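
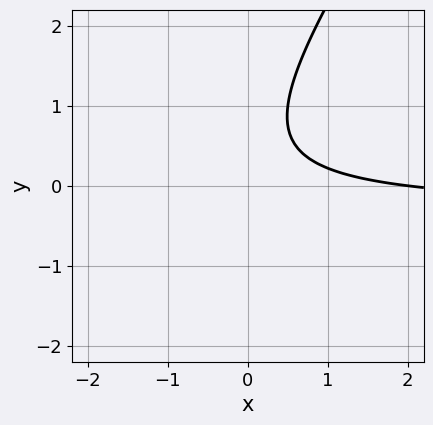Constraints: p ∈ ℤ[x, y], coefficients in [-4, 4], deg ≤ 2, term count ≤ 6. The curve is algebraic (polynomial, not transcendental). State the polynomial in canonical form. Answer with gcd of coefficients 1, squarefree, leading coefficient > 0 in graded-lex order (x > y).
3*x*y - 2*y^2 + x + 2*y - 2

(a) deg p = 2.
(b) Reading off the gridlines: it crosses the x-axis at the gridline x = 2; no y-intercept at any integer in the box.
(c) Fitting integer coefficients to these (and the overall shape) gives p.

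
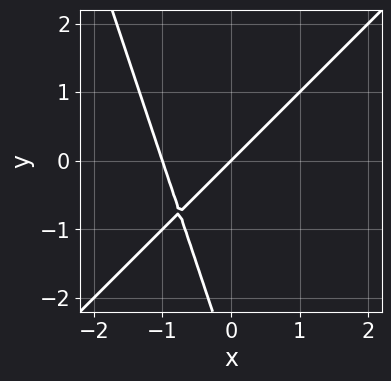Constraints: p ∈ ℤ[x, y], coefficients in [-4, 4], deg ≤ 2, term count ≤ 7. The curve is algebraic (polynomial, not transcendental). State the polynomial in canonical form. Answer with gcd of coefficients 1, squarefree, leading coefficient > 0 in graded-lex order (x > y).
Degree: a generic line meets the curve in up to 2 points, so deg p = 2.
Observable constraints: among the integer gridlines, it crosses the x-axis at x ∈ {-1, 0}; one y-axis crossing is at y = 0.
Putting this together gives p.

3*x^2 - 2*x*y - y^2 + 3*x - 3*y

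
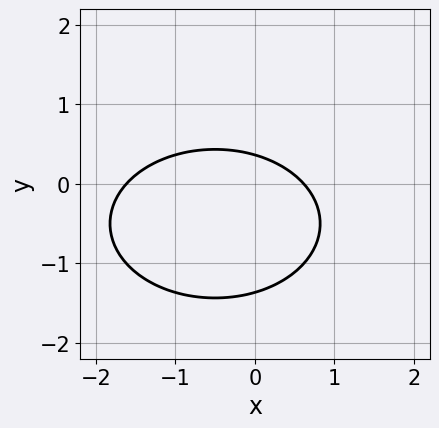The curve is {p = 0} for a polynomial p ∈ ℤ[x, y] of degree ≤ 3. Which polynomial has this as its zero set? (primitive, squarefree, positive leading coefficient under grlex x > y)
x^2 + 2*y^2 + x + 2*y - 1

(a) The degree is 2 — a generic line meets the curve in up to 2 points.
(b) Matching integer coefficients to the picture gives p.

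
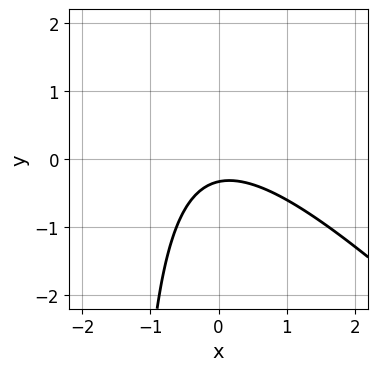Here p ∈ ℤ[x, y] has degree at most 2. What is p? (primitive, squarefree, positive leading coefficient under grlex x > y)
1. The degree is 2 — the shape is more complex than any degree-1 curve.
2. Observable constraints: it misses every integer gridline on the x-axis.
3. Together with the visible shape, these determine p as stated.

2*x^2 + 2*x*y + 3*y + 1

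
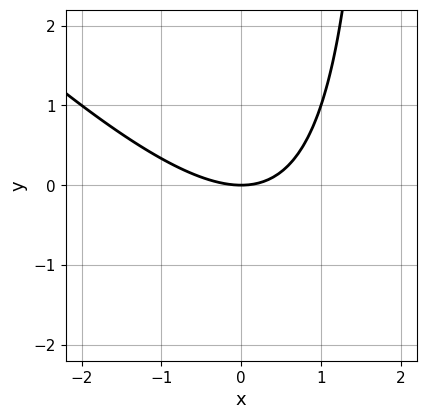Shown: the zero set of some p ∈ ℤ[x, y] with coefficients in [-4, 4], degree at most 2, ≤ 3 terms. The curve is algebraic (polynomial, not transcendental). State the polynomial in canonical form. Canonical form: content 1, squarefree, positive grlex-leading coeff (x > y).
x^2 + x*y - 2*y

(a) deg p = 2. No degree-1 curve has this shape.
(b) Against the integer gridlines: it meets the x-axis at x = 0 (among the integer gridlines); it crosses the y-axis at the gridline y = 0.
(c) Together with the visible shape, these determine p as stated.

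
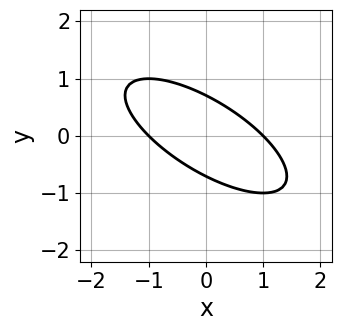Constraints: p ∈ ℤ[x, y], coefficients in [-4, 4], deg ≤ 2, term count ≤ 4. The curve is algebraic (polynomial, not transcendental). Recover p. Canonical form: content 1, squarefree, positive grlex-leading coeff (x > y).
x^2 + 2*x*y + 2*y^2 - 1

(a) The degree is 2 — no degree-1 curve has this shape.
(b) Checking where it meets the axes: the x-axis gridline crossings are at x ∈ {-1, 1}.
(c) Assembling these constraints gives the stated polynomial.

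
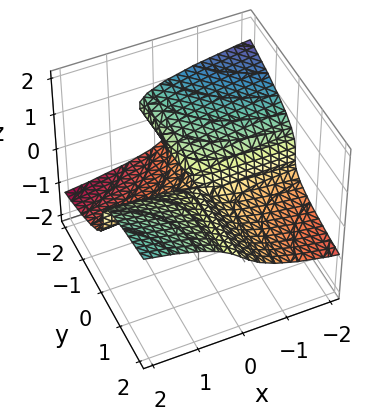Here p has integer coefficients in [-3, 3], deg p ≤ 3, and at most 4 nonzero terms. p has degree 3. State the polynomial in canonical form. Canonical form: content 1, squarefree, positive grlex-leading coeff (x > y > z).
3*z^3 - x*y + y*z

First, deg p = 3.
Next, checking where it meets the axes: every point of the x-axis in the box is on the surface; the visible y-axis segment lies entirely on the surface.
Finally, putting this together gives p.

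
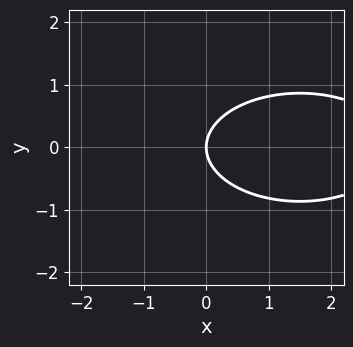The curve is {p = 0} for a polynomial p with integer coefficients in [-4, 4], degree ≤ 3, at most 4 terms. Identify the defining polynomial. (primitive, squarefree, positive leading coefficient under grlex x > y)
x^2 + 3*y^2 - 3*x

First, deg p = 2. No degree-1 curve has this shape.
Then, symmetries: it's symmetric under y → −y, forcing even powers of y.
Next, from the axis intercepts and sections: it crosses the y-axis at the gridline y = 0; it meets the x-axis at x = 0 (among the integer gridlines).
Finally, fitting integer coefficients to these (and the overall shape) gives p.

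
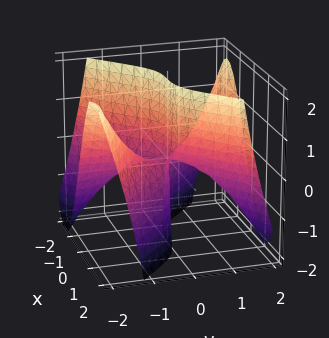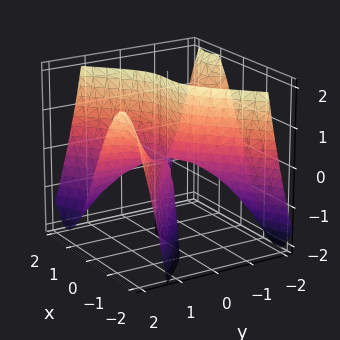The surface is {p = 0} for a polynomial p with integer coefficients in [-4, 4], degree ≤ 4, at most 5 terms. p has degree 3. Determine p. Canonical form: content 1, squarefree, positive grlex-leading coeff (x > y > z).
2*x^3 - 3*x*y^2 - 3*y*z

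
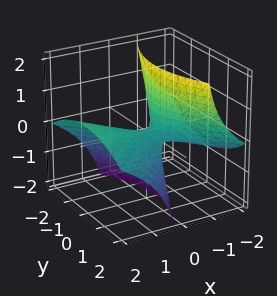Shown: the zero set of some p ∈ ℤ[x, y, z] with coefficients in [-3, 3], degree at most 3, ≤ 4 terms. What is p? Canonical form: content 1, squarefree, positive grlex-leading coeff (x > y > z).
1. deg p = 2.
2. From the visible intercepts: it meets the z-axis at z = 0 (among the integer gridlines); it meets the x-axis at x = 0 (among the integer gridlines).
3. Putting this together gives p.

x^2 - 3*x*z - y^2 - z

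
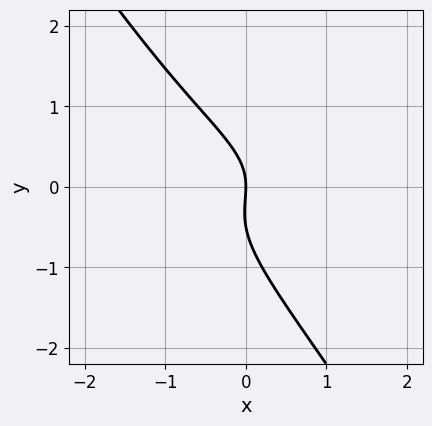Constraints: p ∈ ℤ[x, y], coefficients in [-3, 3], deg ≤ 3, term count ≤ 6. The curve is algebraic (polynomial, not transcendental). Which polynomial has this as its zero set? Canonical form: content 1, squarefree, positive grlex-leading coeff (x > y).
3*x*y^2 + 2*y^3 + y^2 + 2*x

1. deg p = 3. A generic line meets the curve in up to 3 points.
2. Observable constraints: it crosses the y-axis at the gridline y = 0; it meets the x-axis at x = 0 (among the integer gridlines).
3. Solving for integer coefficients yields p as stated.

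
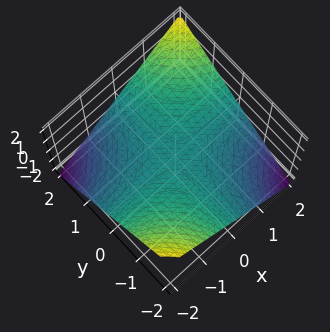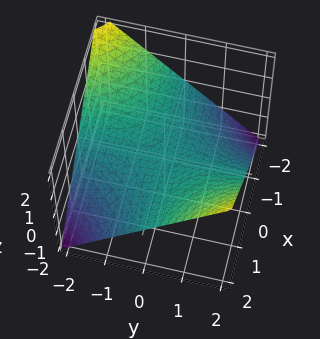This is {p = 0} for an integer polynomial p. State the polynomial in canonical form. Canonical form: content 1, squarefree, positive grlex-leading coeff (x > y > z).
x*y - 2*z

First, the degree is 2 — a hyperbolic paraboloid; a quadric.
Next, reading off the gridlines: the visible y-axis segment lies entirely on the surface; one z-axis crossing is at z = 0; the visible x-axis segment lies entirely on the surface.
Finally, these observations pin down the coefficients.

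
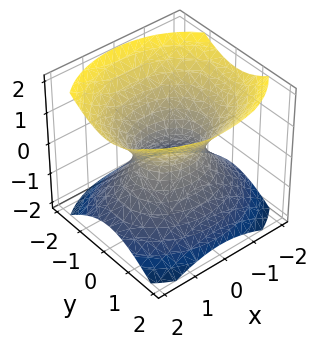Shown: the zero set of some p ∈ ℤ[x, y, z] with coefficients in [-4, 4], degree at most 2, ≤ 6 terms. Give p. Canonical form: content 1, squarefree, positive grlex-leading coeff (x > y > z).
The degree is 2 — one connected sheet with a waist; a quadric.
Symmetries: it's symmetric under x → −x, forcing even powers of x; mirror symmetry z ↦ −z ⇒ only even powers of z; it's symmetric under y → −y, forcing even powers of y.
Reading off the gridlines: the surface avoids every integer z-axis point in the box; the x-axis gridline crossings are at x ∈ {-1, 1}.
Assembling these constraints gives the stated polynomial.

2*x^2 + 3*y^2 - 3*z^2 - 2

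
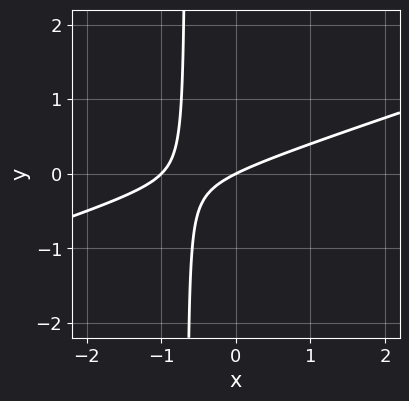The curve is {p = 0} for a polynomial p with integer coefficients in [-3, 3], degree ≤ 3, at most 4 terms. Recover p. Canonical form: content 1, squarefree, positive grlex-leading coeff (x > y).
x^2 - 3*x*y + x - 2*y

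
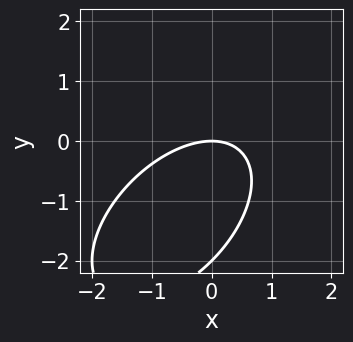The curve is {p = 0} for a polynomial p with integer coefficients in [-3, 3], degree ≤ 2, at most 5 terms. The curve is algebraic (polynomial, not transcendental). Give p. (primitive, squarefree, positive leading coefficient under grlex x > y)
1. Degree: a generic line meets the curve in up to 2 points, so deg p = 2.
2. From the visible intercepts: the y-axis gridline crossings are at y ∈ {-2, 0}; one x-axis crossing is at x = 0.
3. Assembling these constraints gives the stated polynomial.

x^2 - x*y + y^2 + 2*y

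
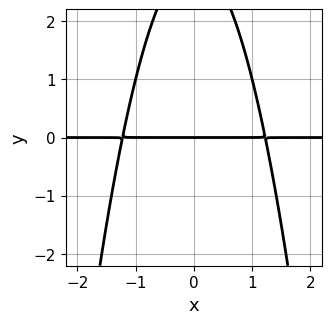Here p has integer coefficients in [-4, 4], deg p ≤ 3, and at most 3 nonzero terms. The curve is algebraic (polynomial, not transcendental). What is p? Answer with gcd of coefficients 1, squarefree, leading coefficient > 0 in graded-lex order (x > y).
Degree: the shape is more complex than any degree-2 curve, so deg p = 3.
Symmetries: it's symmetric under x → −x, forcing even powers of x.
Against the integer gridlines: one y-axis crossing is at y = 0; every point of the x-axis in the box is on the curve.
Putting this together gives p.

2*x^2*y + y^2 - 3*y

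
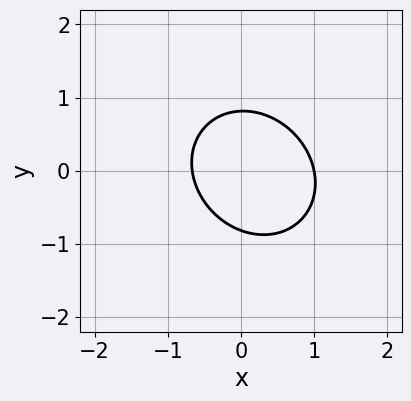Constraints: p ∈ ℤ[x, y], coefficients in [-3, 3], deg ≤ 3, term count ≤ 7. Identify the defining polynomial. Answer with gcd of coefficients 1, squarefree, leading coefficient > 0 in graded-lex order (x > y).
3*x^2 + x*y + 3*y^2 - x - 2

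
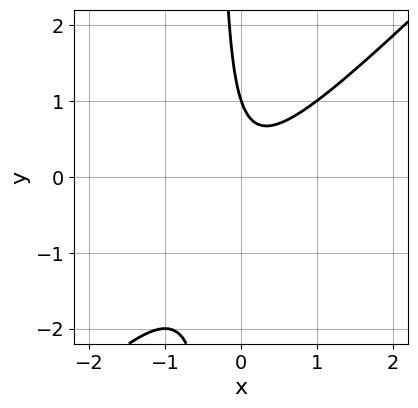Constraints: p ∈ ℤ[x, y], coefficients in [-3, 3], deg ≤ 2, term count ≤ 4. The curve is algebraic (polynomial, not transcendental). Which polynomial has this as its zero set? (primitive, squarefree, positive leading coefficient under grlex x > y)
3*x^2 - 3*x*y - y + 1

The degree is 2 — the shape is more complex than any degree-1 curve.
Against the integer gridlines: no x-intercept at any integer in the box; it meets the y-axis at y = 1 (among the integer gridlines).
Fitting integer coefficients to these (and the overall shape) gives p.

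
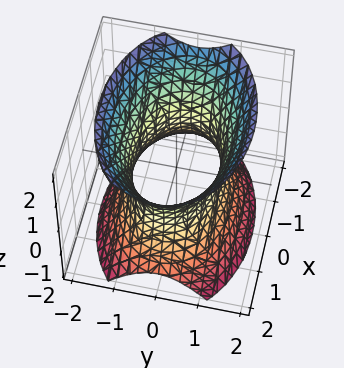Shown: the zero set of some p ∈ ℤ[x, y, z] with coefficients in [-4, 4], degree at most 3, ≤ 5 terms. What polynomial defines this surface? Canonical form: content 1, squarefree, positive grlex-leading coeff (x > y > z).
First, deg p = 2. One connected sheet with a waist; a quadric.
Next, symmetries: mirror symmetry y ↦ −y ⇒ only even powers of y; mirror symmetry z ↦ −z ⇒ only even powers of z; the x ↦ −x reflection is a symmetry, so x appears only in even powers.
Next, checking where it meets the axes: among the integer gridlines, it crosses the y-axis at y ∈ {-1, 1}; it misses every integer gridline on the z-axis.
Finally, these observations pin down the coefficients.

x^2 + 2*y^2 - z^2 - 2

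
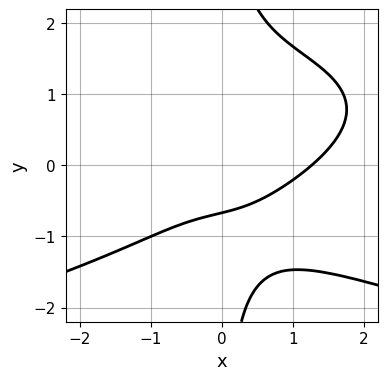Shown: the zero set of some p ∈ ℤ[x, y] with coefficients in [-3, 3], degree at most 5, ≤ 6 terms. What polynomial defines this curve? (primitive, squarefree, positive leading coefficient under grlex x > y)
Degree: the shape is more complex than any degree-3 curve, so deg p = 4.
The integer polynomial consistent with all of this is the stated p.

2*x*y^3 + x^3 - 2*x*y - 3*y - 2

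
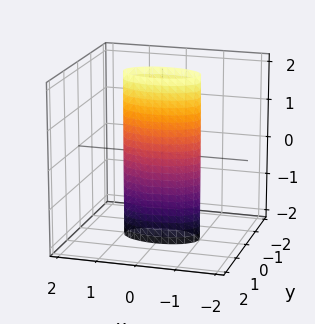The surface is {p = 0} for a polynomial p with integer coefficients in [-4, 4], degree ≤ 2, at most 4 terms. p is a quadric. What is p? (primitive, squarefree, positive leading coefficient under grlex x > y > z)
x^2 + 3*y^2 - 1

1. Degree: a cylinder; a quadric, so deg p = 2.
2. Symmetries: the y ↦ −y reflection is a symmetry, so y appears only in even powers; mirror symmetry x ↦ −x ⇒ only even powers of x; it's symmetric under z → −z, forcing even powers of z.
3. From the axis intercepts and sections: among the integer gridlines, it crosses the x-axis at x ∈ {-1, 1}; the surface avoids every integer z-axis point in the box.
4. Assembling these constraints gives the stated polynomial.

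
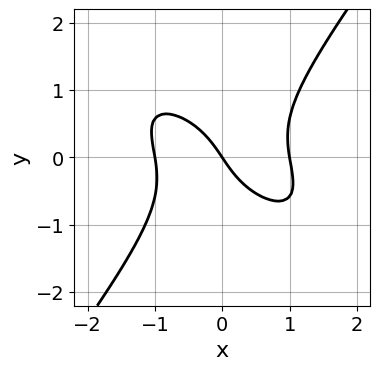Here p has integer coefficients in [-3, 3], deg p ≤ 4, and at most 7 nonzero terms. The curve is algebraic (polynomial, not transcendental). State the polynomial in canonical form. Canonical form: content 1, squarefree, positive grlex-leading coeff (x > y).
First, degree: a generic line meets the curve in up to 3 points, so deg p = 3.
Next, checking where it meets the axes: the x-axis gridline crossings are at x ∈ {-1, 0, 1}; it crosses the y-axis at the gridline y = 0.
Finally, the integer polynomial consistent with all of this is the stated p.

3*x^3 + 3*x^2*y - 3*y^3 - 3*x - 2*y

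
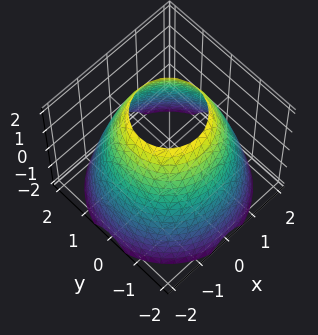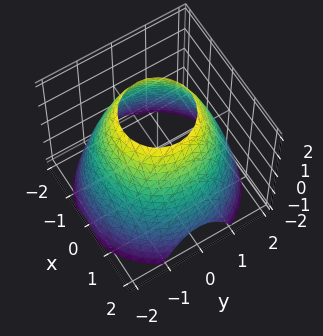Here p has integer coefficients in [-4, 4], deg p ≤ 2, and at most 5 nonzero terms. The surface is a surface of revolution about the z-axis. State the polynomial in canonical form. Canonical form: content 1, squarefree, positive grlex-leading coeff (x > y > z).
x^2 + y^2 + z - 3

1. The degree is 2 — no degree-1 surface has this shape.
2. Symmetries: the surface is invariant under rotation about z: p = q(x² + y², z).
3. Against the integer gridlines: the surface avoids every integer z-axis point in the box; a circular section at z = 2 has radius exactly 1.
4. Solving for integer coefficients yields p as stated.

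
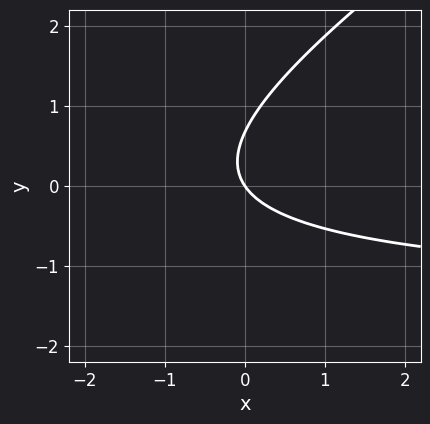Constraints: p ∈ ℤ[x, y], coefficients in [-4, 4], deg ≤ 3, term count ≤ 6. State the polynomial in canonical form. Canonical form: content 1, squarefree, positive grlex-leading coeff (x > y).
2*x*y - 3*y^2 + 3*x + 2*y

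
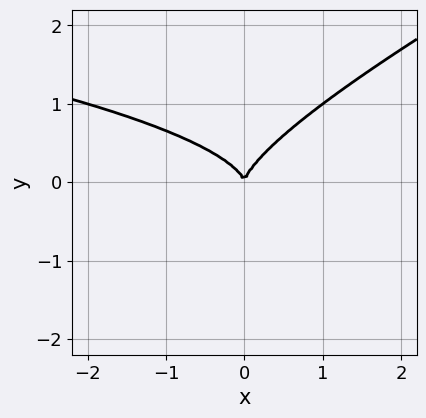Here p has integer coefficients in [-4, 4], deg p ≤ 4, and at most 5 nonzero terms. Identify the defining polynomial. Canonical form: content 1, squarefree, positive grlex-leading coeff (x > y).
x*y^2 - 2*y^3 + x^2

(a) Degree: no degree-2 curve has this shape, so deg p = 3.
(b) Reading off the gridlines: it crosses the x-axis at the gridline x = 0; it meets the y-axis at y = 0 (among the integer gridlines).
(c) Matching integer coefficients to the picture gives p.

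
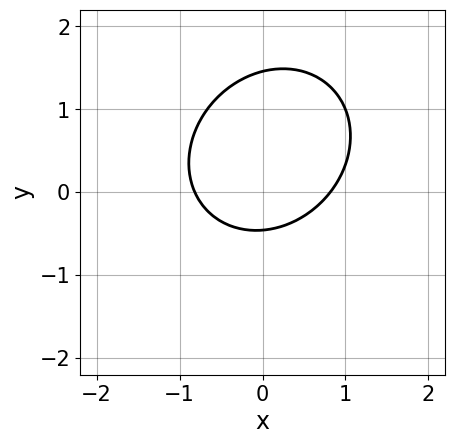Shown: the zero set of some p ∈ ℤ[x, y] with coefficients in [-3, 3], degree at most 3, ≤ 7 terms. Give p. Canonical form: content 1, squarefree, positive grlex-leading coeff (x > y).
3*x^2 - x*y + 3*y^2 - 3*y - 2

Degree: a generic line meets the curve in up to 2 points, so deg p = 2.
The integer polynomial consistent with all of this is the stated p.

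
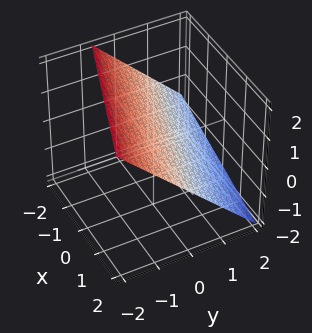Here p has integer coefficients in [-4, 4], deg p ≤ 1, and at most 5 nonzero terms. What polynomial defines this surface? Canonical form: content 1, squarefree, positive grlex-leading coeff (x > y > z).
The degree is 1 — the surface is flat (a plane).
From the axis intercepts and sections: one x-axis crossing is at x = 2.
Fitting integer coefficients to these (and the overall shape) gives p.

x + 3*y + 3*z - 2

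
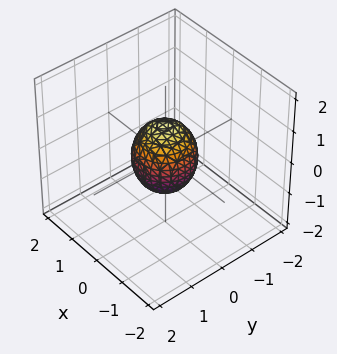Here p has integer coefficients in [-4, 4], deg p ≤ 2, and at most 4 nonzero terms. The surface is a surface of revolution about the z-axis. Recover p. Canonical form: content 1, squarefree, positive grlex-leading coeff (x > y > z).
(a) The degree is 2 — a generic line meets the surface in up to 2 points.
(b) Symmetry: every cross-section ⟂ z is a circle, so x, y appear only via x² + y².
(c) Against the integer gridlines: among the integer gridlines, it crosses the z-axis at z ∈ {-1, 1}; a circular section at z = 0 has radius between 0 and 1.
(d) Together with the visible shape, these determine p as stated.

3*x^2 + 3*y^2 + 2*z^2 - 2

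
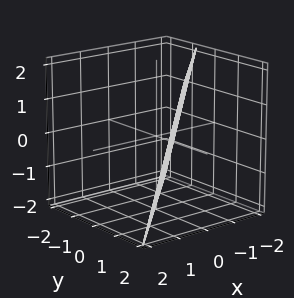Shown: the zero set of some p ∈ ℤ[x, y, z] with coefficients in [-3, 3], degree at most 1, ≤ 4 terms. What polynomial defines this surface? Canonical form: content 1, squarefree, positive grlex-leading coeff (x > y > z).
3*x - 3*y + z + 2

(a) Degree: the surface is flat (a plane), so deg p = 1.
(b) Checking where it meets the axes: it crosses the z-axis at the gridline z = -2.
(c) The integer polynomial consistent with all of this is the stated p.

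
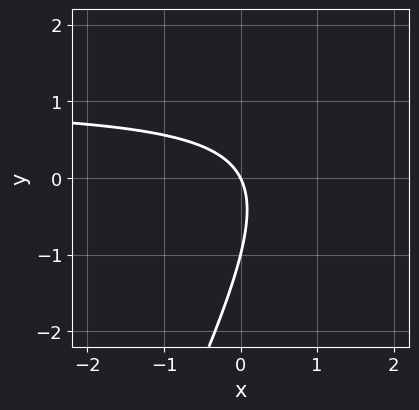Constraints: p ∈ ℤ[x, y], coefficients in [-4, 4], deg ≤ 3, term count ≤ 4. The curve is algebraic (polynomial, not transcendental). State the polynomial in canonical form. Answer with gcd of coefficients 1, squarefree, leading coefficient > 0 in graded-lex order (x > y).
(a) The degree is 2 — no degree-1 curve has this shape.
(b) Against the integer gridlines: it crosses the x-axis at the gridline x = 0; the y-axis gridline crossings are at y ∈ {-1, 0}.
(c) Solving for integer coefficients yields p as stated.

2*x*y - y^2 - 2*x - y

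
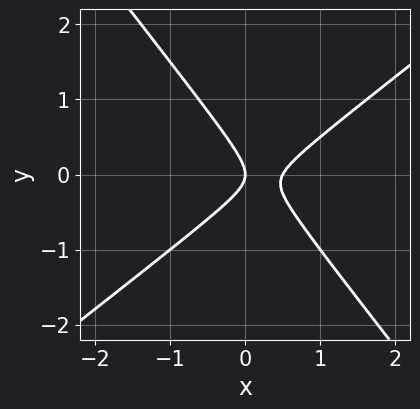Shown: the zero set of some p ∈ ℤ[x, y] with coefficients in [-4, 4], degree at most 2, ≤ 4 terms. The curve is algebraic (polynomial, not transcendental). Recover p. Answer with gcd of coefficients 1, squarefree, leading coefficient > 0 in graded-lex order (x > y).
First, deg p = 2. The shape is more complex than any degree-1 curve.
Then, against the integer gridlines: it crosses the y-axis at the gridline y = 0; it meets the x-axis at x = 0 (among the integer gridlines).
Finally, fitting integer coefficients to these (and the overall shape) gives p.

2*x^2 - x*y - 2*y^2 - x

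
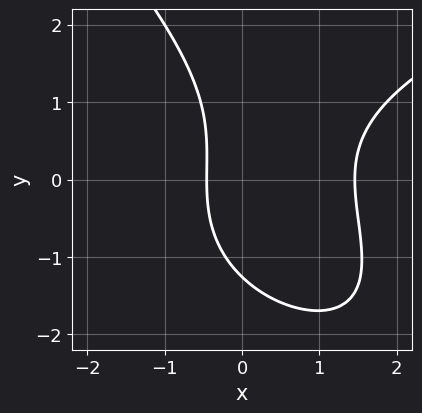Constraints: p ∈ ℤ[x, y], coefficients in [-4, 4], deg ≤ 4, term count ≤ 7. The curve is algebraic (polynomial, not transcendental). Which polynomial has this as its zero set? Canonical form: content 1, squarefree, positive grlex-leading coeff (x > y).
x*y^2 + y^3 - 3*x^2 + 3*x + 2

(a) The degree is 3 — a generic line meets the curve in up to 3 points.
(b) Matching integer coefficients to the picture gives p.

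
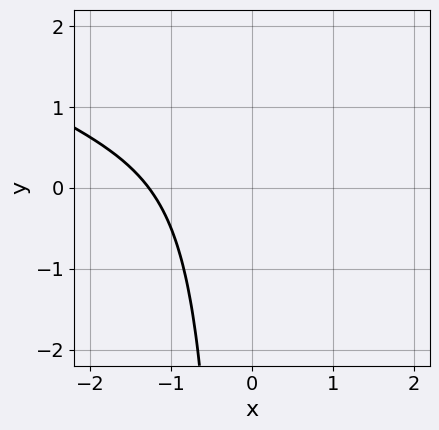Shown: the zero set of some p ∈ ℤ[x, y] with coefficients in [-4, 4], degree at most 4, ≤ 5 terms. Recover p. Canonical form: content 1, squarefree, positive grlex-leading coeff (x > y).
x^3 + 2*x^2*y + x^2 + 2*x + 3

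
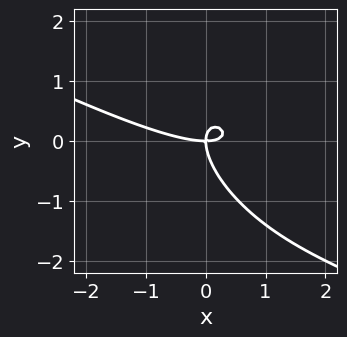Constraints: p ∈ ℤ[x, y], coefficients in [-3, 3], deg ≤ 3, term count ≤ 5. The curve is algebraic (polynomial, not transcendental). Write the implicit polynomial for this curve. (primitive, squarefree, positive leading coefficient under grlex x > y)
x^3 + 3*x^2*y + 3*x*y^2 + 2*y^3 - 2*x*y

The degree is 3 — no degree-2 curve has this shape.
From the axis intercepts and sections: it meets the x-axis at x = 0 (among the integer gridlines); it crosses the y-axis at the gridline y = 0.
Together with the visible shape, these determine p as stated.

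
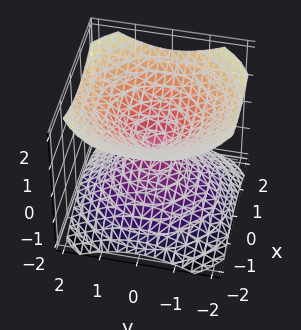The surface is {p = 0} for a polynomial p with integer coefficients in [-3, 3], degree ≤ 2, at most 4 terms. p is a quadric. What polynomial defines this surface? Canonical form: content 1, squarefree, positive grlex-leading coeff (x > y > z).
2*x^2 + 2*y^2 - 3*z^2

I count 2 distinct pieces. They look like related sheets of one shape, so recover p as a whole.
The degree is 2 — two nappes meeting at a single point; a quadric.
Symmetries: it's symmetric under z → −z, forcing even powers of z; the surface is invariant under rotation about z: p = q(x² + y², z).
Reading off the gridlines: one z-axis crossing is at z = 0; one x-axis crossing is at x = 0.
Matching integer coefficients to the picture gives p.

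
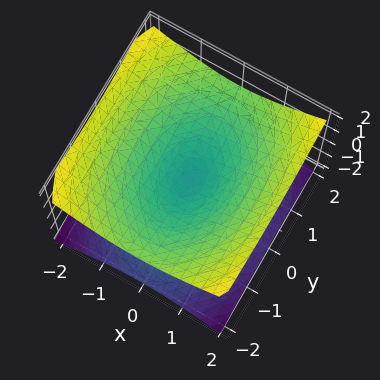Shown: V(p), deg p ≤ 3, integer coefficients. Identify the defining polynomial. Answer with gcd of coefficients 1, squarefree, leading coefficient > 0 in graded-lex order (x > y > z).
First, deg p = 2.
Next, symmetries: the x ↦ −x reflection is a symmetry, so x appears only in even powers; mirror symmetry y ↦ −y ⇒ only even powers of y; the z ↦ −z reflection is a symmetry, so z appears only in even powers.
Next, observable constraints: it meets the z-axis at z = 0 (among the integer gridlines); one y-axis crossing is at y = 0; it meets the x-axis at x = 0 (among the integer gridlines).
Finally, putting this together gives p.

2*x^2 + y^2 - 3*z^2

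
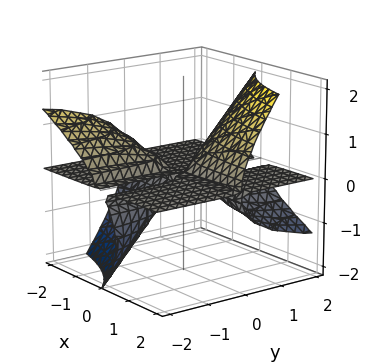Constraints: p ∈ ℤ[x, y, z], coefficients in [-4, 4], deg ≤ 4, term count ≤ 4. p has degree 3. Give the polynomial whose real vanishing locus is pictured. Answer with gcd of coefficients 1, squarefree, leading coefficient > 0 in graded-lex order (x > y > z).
x*y*z + y*z^2 - z^3

First, there are 2 components. They look like related sheets of one shape, so recover p as a whole.
Next, degree: no degree-2 surface has this shape, so deg p = 3.
Then, from the axis intercepts and sections: the visible x-axis segment lies entirely on the surface; one z-axis crossing is at z = 0; every point of the y-axis in the box is on the surface.
Finally, matching integer coefficients to the picture gives p.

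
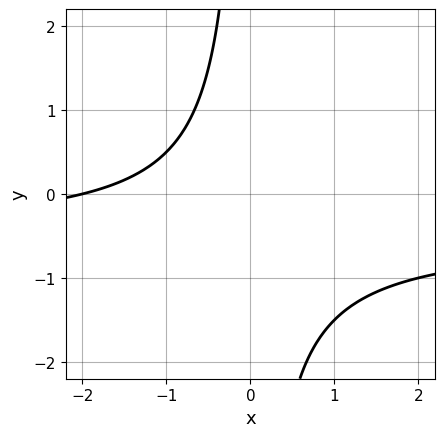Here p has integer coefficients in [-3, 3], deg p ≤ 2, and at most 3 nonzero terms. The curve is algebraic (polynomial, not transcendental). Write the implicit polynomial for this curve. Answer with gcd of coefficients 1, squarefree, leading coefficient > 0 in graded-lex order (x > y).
2*x*y + x + 2

1. The degree is 2 — the shape is more complex than any degree-1 curve.
2. Against the integer gridlines: one x-axis crossing is at x = -2; the curve avoids every integer y-axis point in the box.
3. Matching integer coefficients to the picture gives p.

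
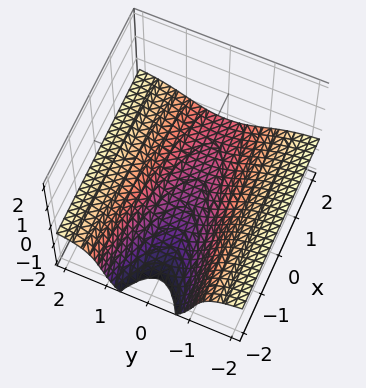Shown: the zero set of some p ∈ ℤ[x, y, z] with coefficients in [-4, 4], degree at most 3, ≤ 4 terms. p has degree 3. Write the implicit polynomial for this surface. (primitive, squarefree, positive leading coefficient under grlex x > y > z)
x*z^2 - 3*y^2*z - z^3 - 3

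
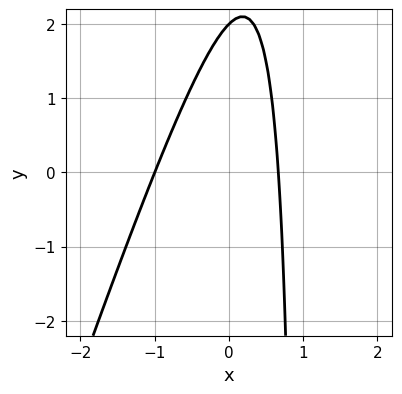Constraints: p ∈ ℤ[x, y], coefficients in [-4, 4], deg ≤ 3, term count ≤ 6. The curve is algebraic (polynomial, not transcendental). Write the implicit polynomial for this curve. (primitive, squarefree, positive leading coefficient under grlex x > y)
3*x^2 - x*y + x + y - 2

deg p = 2. The shape is more complex than any degree-1 curve.
Observable constraints: it meets the x-axis at x = -1 (among the integer gridlines); it crosses the y-axis at the gridline y = 2.
These observations pin down the coefficients.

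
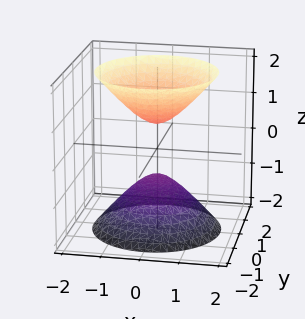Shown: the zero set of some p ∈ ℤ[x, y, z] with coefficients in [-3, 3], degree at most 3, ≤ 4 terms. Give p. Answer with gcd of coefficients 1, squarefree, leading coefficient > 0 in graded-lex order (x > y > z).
3*x^2 + 3*y^2 - 2*z^2 + 1

First, I count 2 distinct pieces.
Next, degree: two sheets facing apart; a quadric, so deg p = 2.
Next, by symmetry, the surface is invariant under rotation about z: p = q(x² + y², z); it's symmetric under z → −z, forcing even powers of z.
Then, reading off the gridlines: no x-intercept at any integer in the box; a circular section at z = -2 has radius between 1 and 2; no y-intercept at any integer in the box.
Finally, the integer polynomial consistent with all of this is the stated p.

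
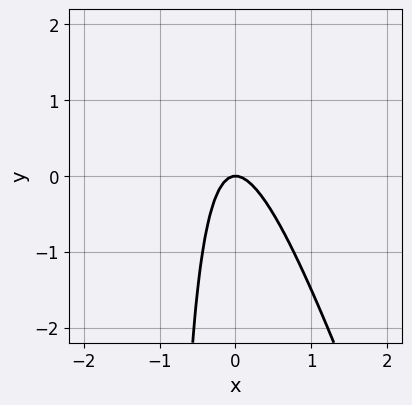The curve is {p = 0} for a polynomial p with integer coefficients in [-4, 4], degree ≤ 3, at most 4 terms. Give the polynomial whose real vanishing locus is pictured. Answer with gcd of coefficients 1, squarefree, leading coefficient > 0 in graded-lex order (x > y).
First, degree: no degree-1 curve has this shape, so deg p = 2.
Next, reading off the gridlines: it crosses the y-axis at the gridline y = 0; one x-axis crossing is at x = 0.
Finally, these observations pin down the coefficients.

3*x^2 + x*y + y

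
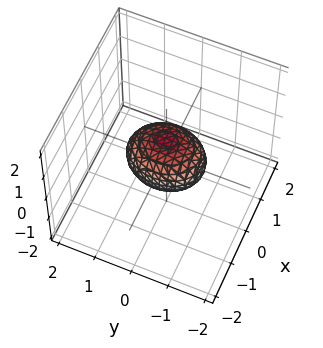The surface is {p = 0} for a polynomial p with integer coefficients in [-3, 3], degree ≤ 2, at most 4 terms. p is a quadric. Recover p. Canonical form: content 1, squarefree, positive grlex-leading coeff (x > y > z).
3*x^2 + 2*y^2 + 3*z^2 - 2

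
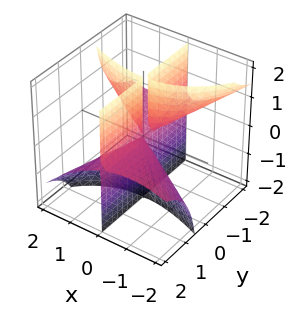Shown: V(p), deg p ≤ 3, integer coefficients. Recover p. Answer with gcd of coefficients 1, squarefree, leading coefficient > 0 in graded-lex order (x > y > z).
There are 2 components. They look like related sheets of one shape, so recover p as a whole.
deg p = 3. A generic line meets the surface in up to 3 points.
Checking where it meets the axes: one x-axis crossing is at x = 0; the visible z-axis segment lies entirely on the surface; every point of the y-axis in the box is on the surface.
The integer polynomial consistent with all of this is the stated p.

x^3 + x^2*y + 3*x*y*z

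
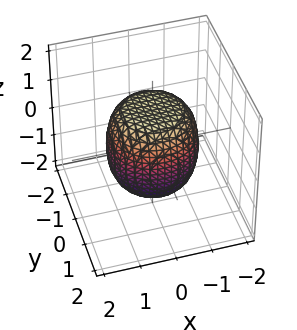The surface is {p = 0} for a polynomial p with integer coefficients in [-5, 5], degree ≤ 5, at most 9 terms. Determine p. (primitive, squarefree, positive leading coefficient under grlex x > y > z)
deg p = 4. The shape is more complex than any degree-3 surface.
Symmetry: every cross-section ⟂ z is a circle, so x, y appear only via x² + y².
From the axis intercepts and sections: a circular section at z = 0 has radius between 1 and 2.
Putting this together gives p.

2*x^4 + 4*x^2*y^2 + 2*y^4 - x^2 - y^2 + 2*z^2 - 3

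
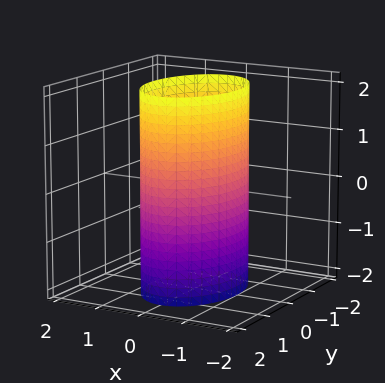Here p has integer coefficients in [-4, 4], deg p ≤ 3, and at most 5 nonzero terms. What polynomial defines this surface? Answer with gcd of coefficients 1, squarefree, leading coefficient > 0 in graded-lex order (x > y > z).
1. The degree is 2 — a cylinder; a quadric.
2. Symmetries: it's symmetric under z → −z, forcing even powers of z; mirror symmetry x ↦ −x ⇒ only even powers of x; it's symmetric under y → −y, forcing even powers of y.
3. From the visible intercepts: no z-intercept at any integer in the box; among the integer gridlines, it crosses the x-axis at x ∈ {-1, 1}.
4. Assembling these constraints gives the stated polynomial.

2*x^2 + y^2 - 2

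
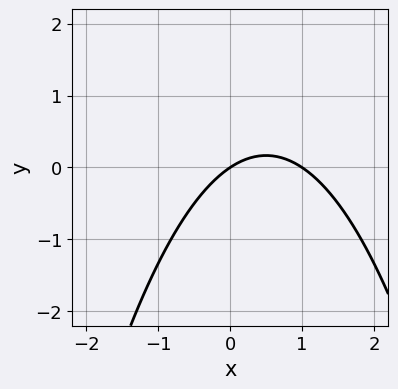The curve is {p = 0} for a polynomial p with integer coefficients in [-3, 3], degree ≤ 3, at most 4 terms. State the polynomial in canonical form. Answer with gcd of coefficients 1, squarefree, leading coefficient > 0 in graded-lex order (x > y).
First, deg p = 2.
Then, checking where it meets the axes: the x-axis gridline crossings are at x ∈ {0, 1}; it meets the y-axis at y = 0 (among the integer gridlines).
Finally, fitting integer coefficients to these (and the overall shape) gives p.

2*x^2 - 2*x + 3*y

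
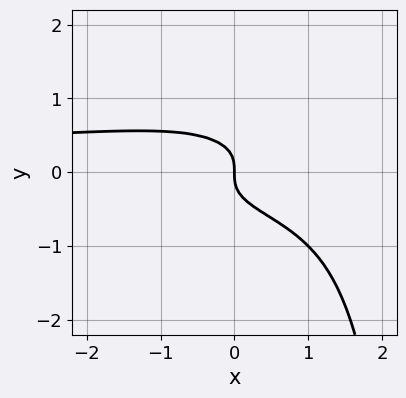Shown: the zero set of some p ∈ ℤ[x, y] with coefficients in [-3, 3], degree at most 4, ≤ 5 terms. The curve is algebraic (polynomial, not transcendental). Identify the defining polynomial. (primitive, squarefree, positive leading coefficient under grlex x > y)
x^2*y^2 - x*y^3 + 3*y^3 + x

First, deg p = 4.
Then, observable constraints: it meets the y-axis at y = 0 (among the integer gridlines); one x-axis crossing is at x = 0.
Finally, solving for integer coefficients yields p as stated.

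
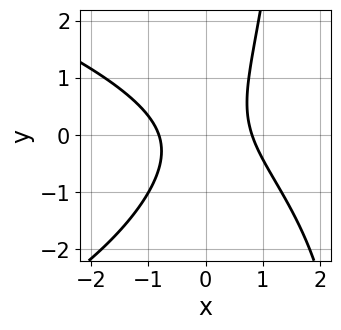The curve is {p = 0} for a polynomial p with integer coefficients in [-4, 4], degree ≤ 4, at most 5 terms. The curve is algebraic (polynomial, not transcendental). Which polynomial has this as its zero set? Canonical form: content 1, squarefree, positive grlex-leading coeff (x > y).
x*y^2 + 3*x^2 + 2*x*y - 2*y^2 - 2

(a) deg p = 3.
(b) Against the integer gridlines: the curve avoids every integer y-axis point in the box.
(c) Putting this together gives p.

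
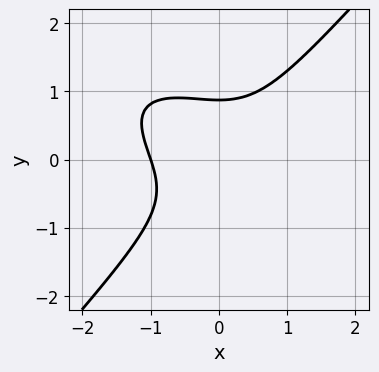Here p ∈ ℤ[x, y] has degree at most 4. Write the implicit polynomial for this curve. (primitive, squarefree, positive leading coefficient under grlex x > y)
2*x^3 + 2*x^2*y - 3*y^3 + 2

deg p = 3. No degree-2 curve has this shape.
Against the integer gridlines: it crosses the x-axis at the gridline x = -1.
The integer polynomial consistent with all of this is the stated p.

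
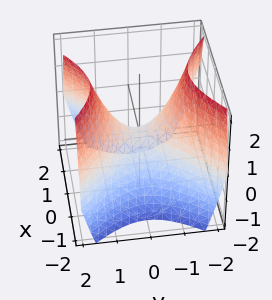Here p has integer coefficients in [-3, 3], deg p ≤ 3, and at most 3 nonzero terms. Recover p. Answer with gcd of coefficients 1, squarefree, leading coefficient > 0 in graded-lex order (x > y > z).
x^2 - y^2 + z

(a) The degree is 2 — a hyperbolic paraboloid; a quadric.
(b) Symmetries: mirror symmetry x ↦ −x ⇒ only even powers of x; mirror symmetry y ↦ −y ⇒ only even powers of y.
(c) Against the integer gridlines: it meets the y-axis at y = 0 (among the integer gridlines); it meets the x-axis at x = 0 (among the integer gridlines); it crosses the z-axis at the gridline z = 0.
(d) Putting this together gives p.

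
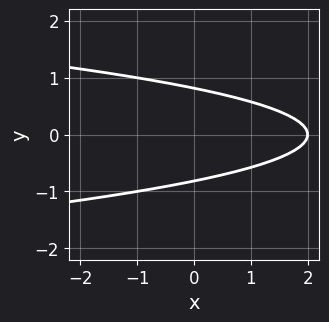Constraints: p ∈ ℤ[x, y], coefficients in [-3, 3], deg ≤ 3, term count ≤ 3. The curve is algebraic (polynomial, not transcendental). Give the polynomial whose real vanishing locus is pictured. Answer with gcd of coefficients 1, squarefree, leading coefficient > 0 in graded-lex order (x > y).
3*y^2 + x - 2

1. Degree: no degree-1 curve has this shape, so deg p = 2.
2. Symmetries: mirror symmetry y ↦ −y ⇒ only even powers of y.
3. From the visible intercepts: one x-axis crossing is at x = 2.
4. Solving for integer coefficients yields p as stated.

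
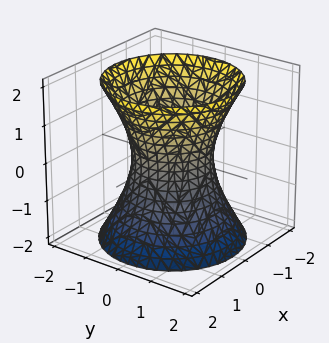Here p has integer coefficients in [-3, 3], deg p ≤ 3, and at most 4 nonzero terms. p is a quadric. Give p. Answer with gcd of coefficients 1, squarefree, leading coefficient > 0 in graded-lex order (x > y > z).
1. deg p = 2. One connected sheet with a waist; a quadric.
2. Symmetries: it's symmetric under z → −z, forcing even powers of z; the surface is invariant under rotation about z: p = q(x² + y², z).
3. Observable constraints: the x-axis gridline crossings are at x ∈ {-1, 1}; among the integer gridlines, it crosses the y-axis at y ∈ {-1, 1}; no z-intercept at any integer in the box.
4. The integer polynomial consistent with all of this is the stated p.

2*x^2 + 2*y^2 - z^2 - 2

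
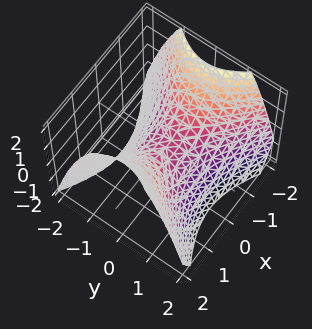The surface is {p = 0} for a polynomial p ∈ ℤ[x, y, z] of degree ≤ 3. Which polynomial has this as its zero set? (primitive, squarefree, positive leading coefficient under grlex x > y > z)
2*x^2 - 3*y^2 - 3*z

First, degree: a hyperbolic paraboloid; a quadric, so deg p = 2.
Then, symmetries: mirror symmetry y ↦ −y ⇒ only even powers of y; it's symmetric under x → −x, forcing even powers of x.
Next, observable constraints: it meets the y-axis at y = 0 (among the integer gridlines); it meets the z-axis at z = 0 (among the integer gridlines).
Finally, matching integer coefficients to the picture gives p.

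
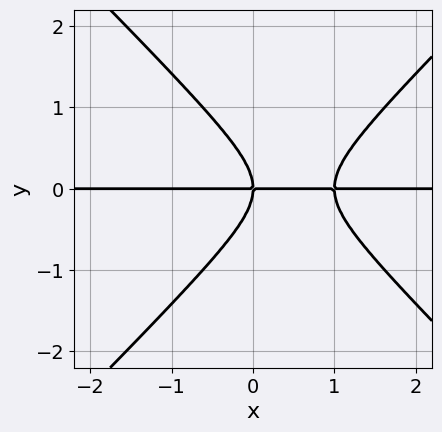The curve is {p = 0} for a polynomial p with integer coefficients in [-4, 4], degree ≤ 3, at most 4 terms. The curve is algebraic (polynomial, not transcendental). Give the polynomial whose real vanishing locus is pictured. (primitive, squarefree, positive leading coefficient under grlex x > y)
1. Degree: a generic line meets the curve in up to 3 points, so deg p = 3.
2. Checking where it meets the axes: it meets the y-axis at y = 0 (among the integer gridlines); the visible x-axis segment lies entirely on the curve.
3. Matching integer coefficients to the picture gives p.

x^2*y - y^3 - x*y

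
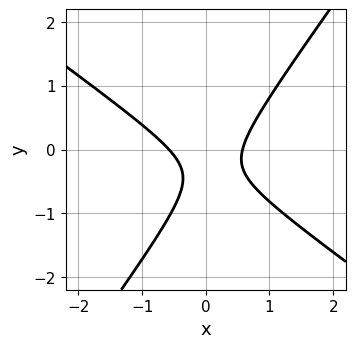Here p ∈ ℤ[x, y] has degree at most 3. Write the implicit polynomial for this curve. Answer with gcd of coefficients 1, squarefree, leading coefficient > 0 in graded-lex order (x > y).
3*x^2 + 2*x*y - 3*y^2 - 2*y - 1

(a) deg p = 2. No degree-1 curve has this shape.
(b) Checking where it meets the axes: no y-intercept at any integer in the box.
(c) Together with the visible shape, these determine p as stated.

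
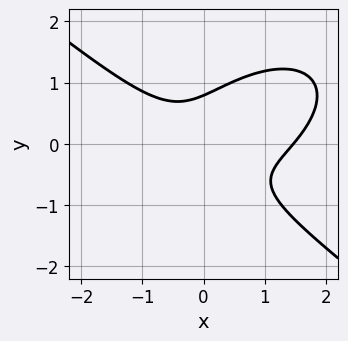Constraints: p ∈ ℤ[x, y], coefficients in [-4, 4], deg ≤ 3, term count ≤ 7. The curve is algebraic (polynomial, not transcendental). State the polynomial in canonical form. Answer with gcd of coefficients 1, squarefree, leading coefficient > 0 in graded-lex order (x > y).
The degree is 3 — a generic line meets the curve in up to 3 points.
Solving for integer coefficients yields p as stated.

x^3 + 2*y^3 - x^2 - 2*x*y - 1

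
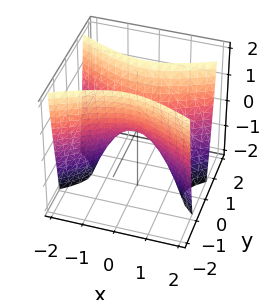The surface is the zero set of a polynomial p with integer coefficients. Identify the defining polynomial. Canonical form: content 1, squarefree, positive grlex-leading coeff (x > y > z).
(a) The degree is 2 — a saddle surface; a quadric.
(b) Symmetries: it's symmetric under x → −x, forcing even powers of x; mirror symmetry y ↦ −y ⇒ only even powers of y.
(c) From the axis intercepts and sections: one x-axis crossing is at x = 0; one z-axis crossing is at z = 0.
(d) Assembling these constraints gives the stated polynomial.

x^2 - 3*y^2 + z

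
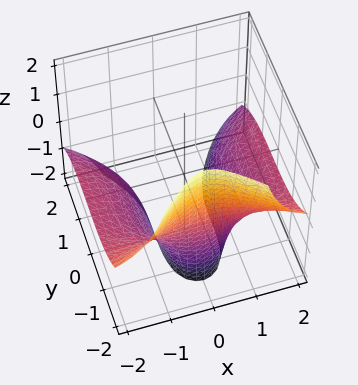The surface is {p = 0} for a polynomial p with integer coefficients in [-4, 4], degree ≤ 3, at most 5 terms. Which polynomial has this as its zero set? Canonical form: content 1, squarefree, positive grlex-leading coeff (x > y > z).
3*x^2*z + y^3 + 3

deg p = 3. The shape is more complex than any degree-2 surface.
Observable constraints: it misses every integer gridline on the z-axis; it misses every integer gridline on the x-axis.
Putting this together gives p.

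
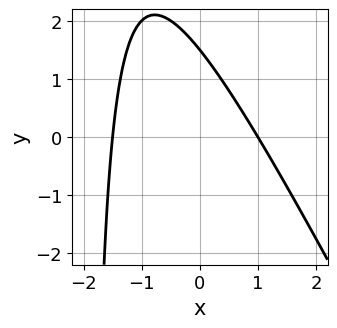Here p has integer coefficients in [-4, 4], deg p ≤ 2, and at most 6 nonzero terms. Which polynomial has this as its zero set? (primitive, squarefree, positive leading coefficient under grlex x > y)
2*x^2 + x*y + x + 2*y - 3

(a) The degree is 2 — no degree-1 curve has this shape.
(b) From the visible intercepts: it crosses the x-axis at the gridline x = 1.
(c) The integer polynomial consistent with all of this is the stated p.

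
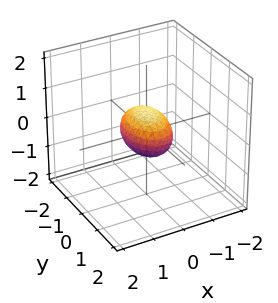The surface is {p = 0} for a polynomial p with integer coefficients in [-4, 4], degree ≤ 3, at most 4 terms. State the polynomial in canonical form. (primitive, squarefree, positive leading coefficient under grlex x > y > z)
(a) deg p = 2. A closed, bounded, convex surface; a quadric.
(b) Symmetries: it's symmetric under y → −y, forcing even powers of y; mirror symmetry z ↦ −z ⇒ only even powers of z; mirror symmetry x ↦ −x ⇒ only even powers of x.
(c) Against the integer gridlines: among the integer gridlines, it crosses the y-axis at y ∈ {-1, 1}.
(d) The integer polynomial consistent with all of this is the stated p.

2*x^2 + y^2 + 2*z^2 - 1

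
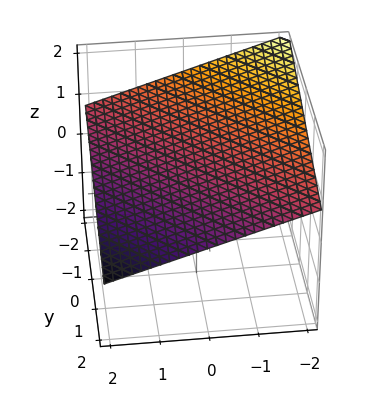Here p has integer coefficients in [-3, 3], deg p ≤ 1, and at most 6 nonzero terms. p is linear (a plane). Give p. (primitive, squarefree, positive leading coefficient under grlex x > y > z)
(a) The degree is 1 — every cross-section is a straight line — this is a plane.
(b) Checking where it meets the axes: it crosses the x-axis at the gridline x = 2; it meets the y-axis at y = 2 (among the integer gridlines).
(c) Solving for integer coefficients yields p as stated.

x + y + 3*z - 2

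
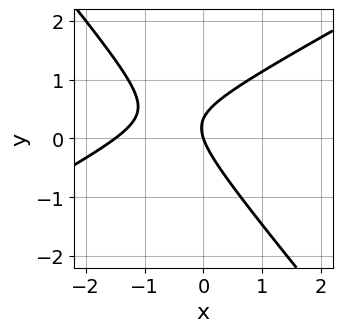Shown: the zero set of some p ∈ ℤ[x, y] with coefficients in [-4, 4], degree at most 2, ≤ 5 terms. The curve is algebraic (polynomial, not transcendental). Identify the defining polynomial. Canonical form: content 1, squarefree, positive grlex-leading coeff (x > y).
First, degree: a generic line meets the curve in up to 2 points, so deg p = 2.
Next, against the integer gridlines: one x-axis crossing is at x = 0; it meets the y-axis at y = 0 (among the integer gridlines).
Finally, together with the visible shape, these determine p as stated.

2*x^2 - 2*x*y - 3*y^2 + 3*x + y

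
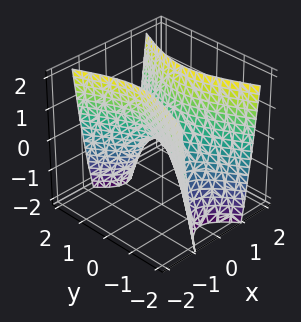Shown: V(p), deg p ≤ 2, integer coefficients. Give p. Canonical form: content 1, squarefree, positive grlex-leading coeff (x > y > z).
First, deg p = 2.
Next, symmetries: mirror symmetry x ↦ −x ⇒ only even powers of x; it's symmetric under y → −y, forcing even powers of y.
Next, from the axis intercepts and sections: one z-axis crossing is at z = 0; it meets the x-axis at x = 0 (among the integer gridlines); it meets the y-axis at y = 0 (among the integer gridlines).
Finally, these observations pin down the coefficients.

3*x^2 - y^2 - z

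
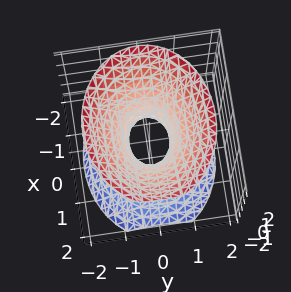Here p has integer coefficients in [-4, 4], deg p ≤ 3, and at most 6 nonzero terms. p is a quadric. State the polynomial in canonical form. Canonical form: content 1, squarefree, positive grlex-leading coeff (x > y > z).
(a) Degree: one connected sheet with a waist; a quadric, so deg p = 2.
(b) Symmetries: mirror symmetry x ↦ −x ⇒ only even powers of x; it's symmetric under y → −y, forcing even powers of y; it's symmetric under z → −z, forcing even powers of z.
(c) Reading off the gridlines: it misses every integer gridline on the z-axis.
(d) Fitting integer coefficients to these (and the overall shape) gives p.

2*x^2 + 3*y^2 - 2*z^2 - 1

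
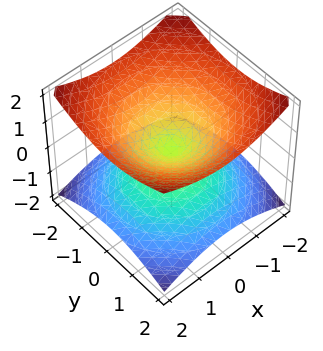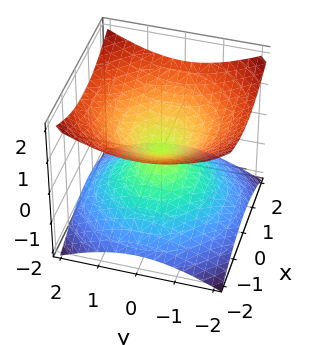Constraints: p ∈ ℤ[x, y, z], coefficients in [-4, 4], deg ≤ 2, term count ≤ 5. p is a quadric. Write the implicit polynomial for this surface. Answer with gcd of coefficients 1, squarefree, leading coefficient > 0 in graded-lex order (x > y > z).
x^2 + y^2 - 2*z^2

1. deg p = 2. Two nappes meeting at a single point; a quadric.
2. Symmetries: the z ↦ −z reflection is a symmetry, so z appears only in even powers; rotational symmetry about the z-axis ⇒ p depends on x, y only through x² + y².
3. Reading off the gridlines: it crosses the y-axis at the gridline y = 0; it crosses the x-axis at the gridline x = 0; a circular section at z = 1 has radius between 1 and 2.
4. These observations pin down the coefficients.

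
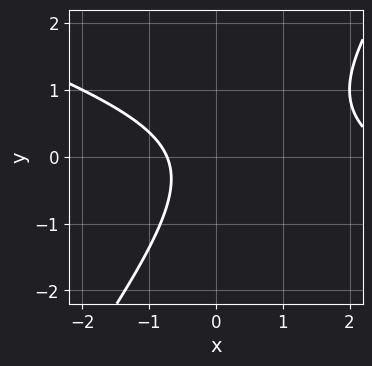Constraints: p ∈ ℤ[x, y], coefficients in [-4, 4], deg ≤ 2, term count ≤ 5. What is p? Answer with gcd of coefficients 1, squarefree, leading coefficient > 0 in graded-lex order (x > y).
x^2 + 2*x*y - 2*y^2 - 2*x - 2

First, degree: a generic line meets the curve in up to 2 points, so deg p = 2.
Next, against the integer gridlines: no y-intercept at any integer in the box.
Finally, together with the visible shape, these determine p as stated.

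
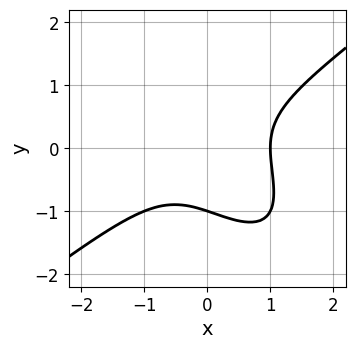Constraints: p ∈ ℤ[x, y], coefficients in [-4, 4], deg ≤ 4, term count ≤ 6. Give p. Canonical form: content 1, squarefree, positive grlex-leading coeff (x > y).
1. Degree: a generic line meets the curve in up to 3 points, so deg p = 3.
2. From the axis intercepts and sections: one x-axis crossing is at x = 1; it meets the y-axis at y = -1 (among the integer gridlines).
3. These observations pin down the coefficients.

x^3 - x*y^2 - y^3 - 1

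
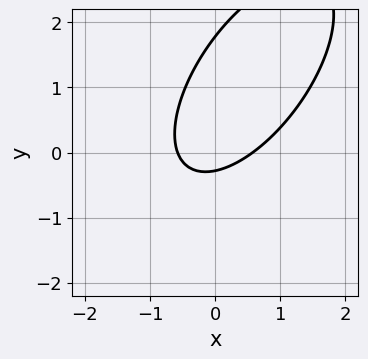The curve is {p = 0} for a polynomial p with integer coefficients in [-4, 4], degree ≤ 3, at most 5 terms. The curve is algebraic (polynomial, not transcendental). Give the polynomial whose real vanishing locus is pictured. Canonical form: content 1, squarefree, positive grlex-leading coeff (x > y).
Degree: the shape is more complex than any degree-1 curve, so deg p = 2.
Matching integer coefficients to the picture gives p.

3*x^2 - 3*x*y + 2*y^2 - 3*y - 1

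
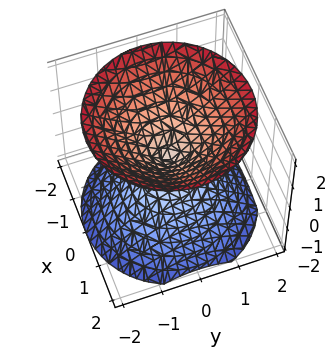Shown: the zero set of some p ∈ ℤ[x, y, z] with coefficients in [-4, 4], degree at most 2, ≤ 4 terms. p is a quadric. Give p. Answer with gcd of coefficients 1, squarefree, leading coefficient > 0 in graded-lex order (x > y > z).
x^2 + y^2 - z^2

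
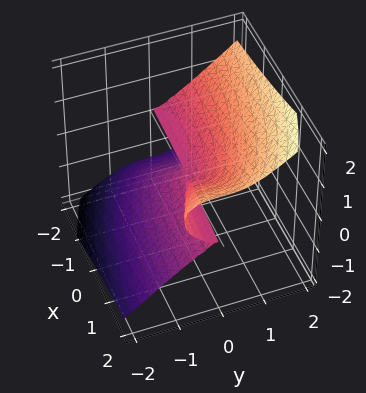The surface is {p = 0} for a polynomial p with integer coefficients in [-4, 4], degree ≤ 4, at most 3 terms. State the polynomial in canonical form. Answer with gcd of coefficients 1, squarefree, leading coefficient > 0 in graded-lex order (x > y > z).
Degree: the shape is more complex than any degree-2 surface, so deg p = 3.
Against the integer gridlines: every point of the x-axis in the box is on the surface; it crosses the z-axis at the gridline z = 0; it crosses the y-axis at the gridline y = 0.
These observations pin down the coefficients.

2*x*z^2 + 2*y^3 - 3*z^3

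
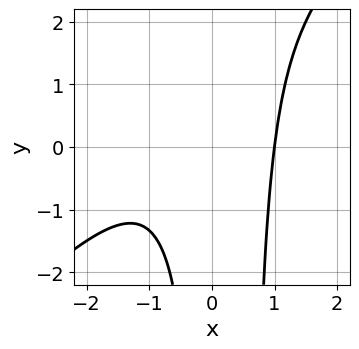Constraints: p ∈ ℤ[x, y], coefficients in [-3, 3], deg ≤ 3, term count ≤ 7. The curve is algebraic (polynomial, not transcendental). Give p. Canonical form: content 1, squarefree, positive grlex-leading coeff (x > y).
2*x^3 - 2*x^2*y + x^2 + x*y - 3

First, deg p = 3. The shape is more complex than any degree-2 curve.
Next, against the integer gridlines: the curve avoids every integer y-axis point in the box; it crosses the x-axis at the gridline x = 1.
Finally, fitting integer coefficients to these (and the overall shape) gives p.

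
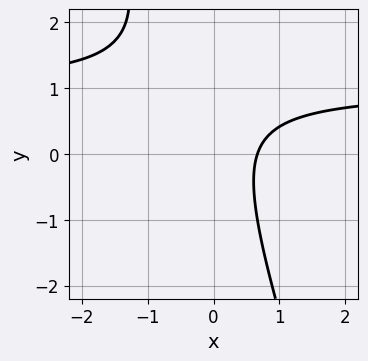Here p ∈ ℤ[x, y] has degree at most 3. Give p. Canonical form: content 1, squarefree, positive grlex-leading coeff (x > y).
3*x*y + y^2 - 3*x - y + 2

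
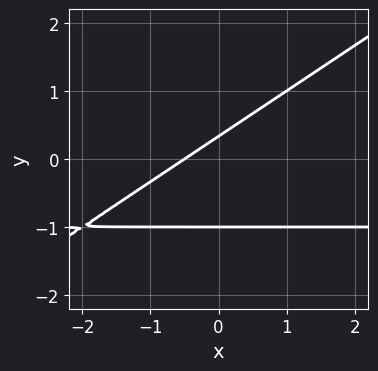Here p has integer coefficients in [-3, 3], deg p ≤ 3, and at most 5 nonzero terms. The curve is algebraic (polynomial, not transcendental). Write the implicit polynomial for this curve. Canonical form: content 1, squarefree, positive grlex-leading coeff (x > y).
2*x*y - 3*y^2 + 2*x - 2*y + 1

1. Degree: no degree-1 curve has this shape, so deg p = 2.
2. Checking where it meets the axes: it meets the y-axis at y = -1 (among the integer gridlines).
3. Solving for integer coefficients yields p as stated.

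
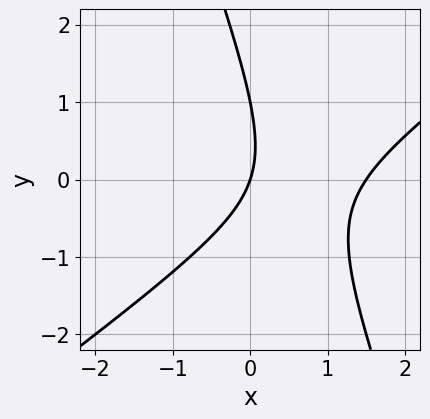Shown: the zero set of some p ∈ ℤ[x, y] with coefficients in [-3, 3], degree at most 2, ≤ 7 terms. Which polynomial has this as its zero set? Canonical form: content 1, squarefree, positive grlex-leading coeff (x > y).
2*x^2 - 2*x*y - y^2 - 3*x + y

The degree is 2 — no degree-1 curve has this shape.
From the axis intercepts and sections: it crosses the x-axis at the gridline x = 0; the y-axis gridline crossings are at y ∈ {0, 1}.
Putting this together gives p.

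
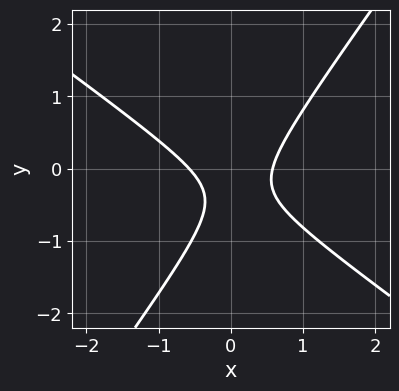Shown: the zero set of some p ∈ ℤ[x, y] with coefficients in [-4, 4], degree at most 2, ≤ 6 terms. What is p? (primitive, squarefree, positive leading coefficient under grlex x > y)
3*x^2 + 2*x*y - 3*y^2 - 2*y - 1

(a) Degree: a generic line meets the curve in up to 2 points, so deg p = 2.
(b) Observable constraints: no y-intercept at any integer in the box.
(c) The integer polynomial consistent with all of this is the stated p.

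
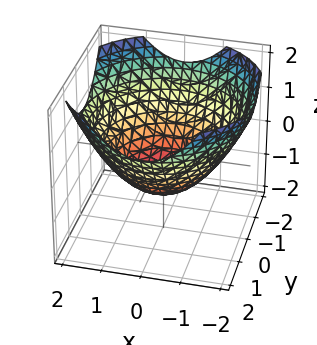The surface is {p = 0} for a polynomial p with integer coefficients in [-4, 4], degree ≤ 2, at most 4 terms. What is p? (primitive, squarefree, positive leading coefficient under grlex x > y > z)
x^2 + y^2 - 2*z - 2

(a) The degree is 2 — a generic line meets the surface in up to 2 points.
(b) By symmetry, the z-axis is an axis of rotation, so x and y enter only as x² + y².
(c) From the visible intercepts: one z-axis crossing is at z = -1; a circular section at z = 0 has radius between 1 and 2.
(d) Putting this together gives p.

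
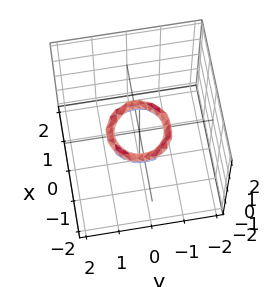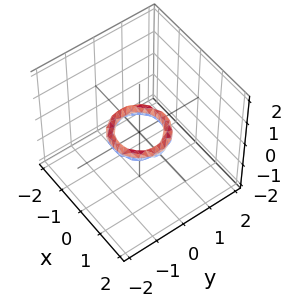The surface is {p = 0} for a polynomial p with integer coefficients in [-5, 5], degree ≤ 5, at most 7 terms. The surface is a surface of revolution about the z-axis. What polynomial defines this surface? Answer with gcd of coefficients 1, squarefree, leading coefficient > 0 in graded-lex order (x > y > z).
2*x^4 + 4*x^2*y^2 + 2*y^4 - 3*x^2 - 3*y^2 + 3*z^2 + 1

Degree: the shape is more complex than any degree-3 surface, so deg p = 4.
Symmetries: the z-axis is an axis of rotation, so x and y enter only as x² + y².
Against the integer gridlines: the y-axis gridline crossings are at y ∈ {-1, 1}; the x-axis gridline crossings are at x ∈ {-1, 1}.
Fitting integer coefficients to these (and the overall shape) gives p.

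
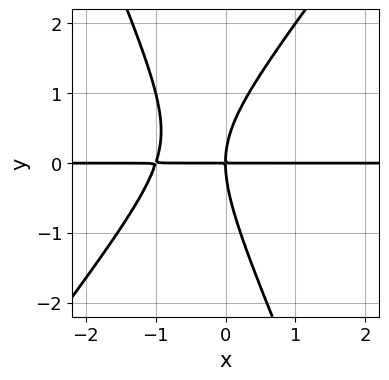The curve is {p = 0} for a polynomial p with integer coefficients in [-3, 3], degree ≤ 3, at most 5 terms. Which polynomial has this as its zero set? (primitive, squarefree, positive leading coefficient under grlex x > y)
(a) deg p = 3. No degree-2 curve has this shape.
(b) Against the integer gridlines: the visible x-axis segment lies entirely on the curve; it meets the y-axis at y = 0 (among the integer gridlines).
(c) Fitting integer coefficients to these (and the overall shape) gives p.

3*x^2*y - x*y^2 - y^3 + 3*x*y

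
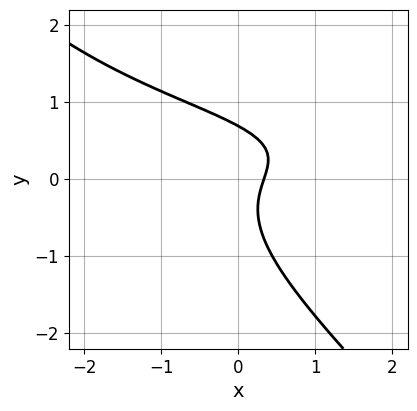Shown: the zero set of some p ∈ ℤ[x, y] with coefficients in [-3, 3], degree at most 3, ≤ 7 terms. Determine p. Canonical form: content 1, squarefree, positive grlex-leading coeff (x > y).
deg p = 3. A generic line meets the curve in up to 3 points.
Matching integer coefficients to the picture gives p.

3*x*y^2 + 3*y^3 - 3*x*y + 3*x - 1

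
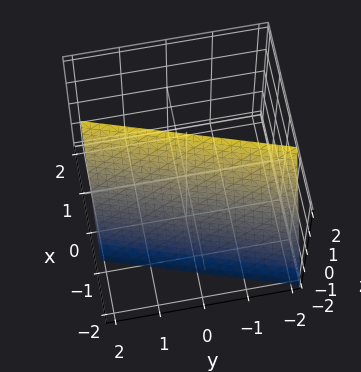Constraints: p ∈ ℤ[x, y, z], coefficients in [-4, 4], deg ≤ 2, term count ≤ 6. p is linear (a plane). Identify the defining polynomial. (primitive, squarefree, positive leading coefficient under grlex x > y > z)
3*x - y - z + 2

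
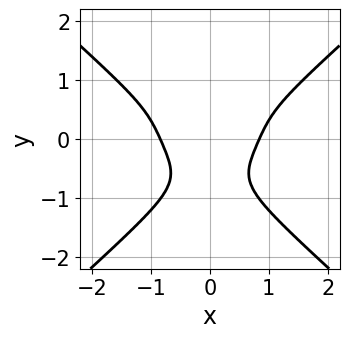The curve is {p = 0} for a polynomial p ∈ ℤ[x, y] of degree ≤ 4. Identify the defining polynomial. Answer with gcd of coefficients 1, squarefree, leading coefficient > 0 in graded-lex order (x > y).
First, the degree is 4 — no degree-3 curve has this shape.
Next, symmetries: the x ↦ −x reflection is a symmetry, so x appears only in even powers.
Then, against the integer gridlines: the curve avoids every integer y-axis point in the box.
Finally, assembling these constraints gives the stated polynomial.

2*x^4 - 3*y^4 - 3*x^2*y - y^3 - 1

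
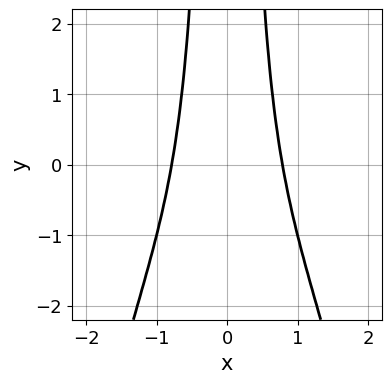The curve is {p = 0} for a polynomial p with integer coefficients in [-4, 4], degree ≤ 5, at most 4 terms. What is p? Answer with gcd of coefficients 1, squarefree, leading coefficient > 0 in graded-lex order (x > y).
(a) Degree: no degree-3 curve has this shape, so deg p = 4.
(b) Symmetries: mirror symmetry x ↦ −x ⇒ only even powers of x.
(c) Checking where it meets the axes: no y-intercept at any integer in the box.
(d) Fitting integer coefficients to these (and the overall shape) gives p.

x^4 + x^2*y + x^2 - 1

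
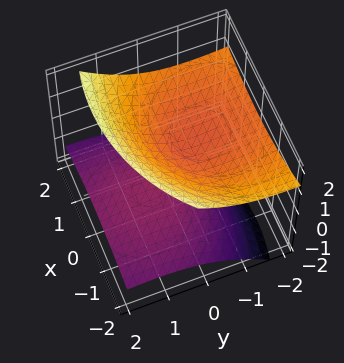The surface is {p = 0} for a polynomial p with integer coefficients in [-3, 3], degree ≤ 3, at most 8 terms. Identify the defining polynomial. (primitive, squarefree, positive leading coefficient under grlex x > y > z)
First, there are 2 components.
Next, degree: a generic line meets the surface in up to 2 points, so deg p = 2.
Then, observable constraints: the surface avoids every integer x-axis point in the box; the surface avoids every integer y-axis point in the box.
Finally, solving for integer coefficients yields p as stated.

x^2 - x*z + y^2 + 3*y*z - 3*z^2 + 1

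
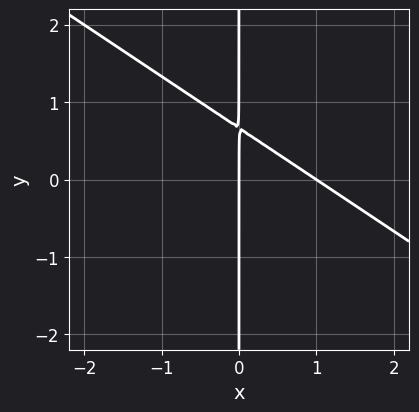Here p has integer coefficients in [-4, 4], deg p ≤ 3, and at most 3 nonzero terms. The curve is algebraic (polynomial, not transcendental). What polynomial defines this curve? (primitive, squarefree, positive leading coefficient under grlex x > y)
2*x^2 + 3*x*y - 2*x

Degree: the shape is more complex than any degree-1 curve, so deg p = 2.
Observable constraints: every point of the y-axis in the box is on the curve; among the integer gridlines, it crosses the x-axis at x ∈ {0, 1}.
These observations pin down the coefficients.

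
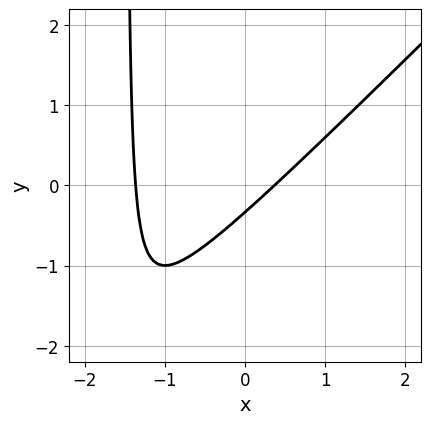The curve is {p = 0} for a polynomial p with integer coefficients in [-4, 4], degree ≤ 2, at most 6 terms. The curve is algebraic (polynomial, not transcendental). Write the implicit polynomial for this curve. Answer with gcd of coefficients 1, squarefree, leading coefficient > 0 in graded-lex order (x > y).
1. The degree is 2 — the shape is more complex than any degree-1 curve.
2. The integer polynomial consistent with all of this is the stated p.

2*x^2 - 2*x*y + 2*x - 3*y - 1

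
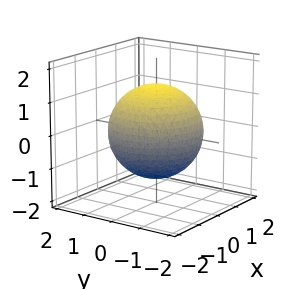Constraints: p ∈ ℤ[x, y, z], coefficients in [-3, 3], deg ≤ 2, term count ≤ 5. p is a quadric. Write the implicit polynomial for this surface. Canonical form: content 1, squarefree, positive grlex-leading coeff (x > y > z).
x^2 + y^2 + z^2 - 2

1. Degree: bounded and convex; a quadric, so deg p = 2.
2. Symmetries: the z ↦ −z reflection is a symmetry, so z appears only in even powers; the surface is invariant under rotation about z: p = q(x² + y², z).
3. Reading off the gridlines: a circular section at z = 1 has radius exactly 1.
4. Matching integer coefficients to the picture gives p.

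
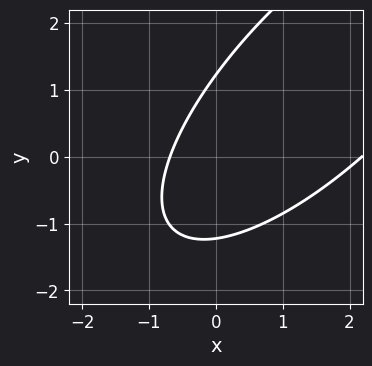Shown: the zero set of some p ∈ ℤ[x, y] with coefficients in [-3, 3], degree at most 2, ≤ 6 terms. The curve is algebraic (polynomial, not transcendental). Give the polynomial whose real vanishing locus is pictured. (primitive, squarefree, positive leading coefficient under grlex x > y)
deg p = 2.
Putting this together gives p.

2*x^2 - 3*x*y + 2*y^2 - 3*x - 3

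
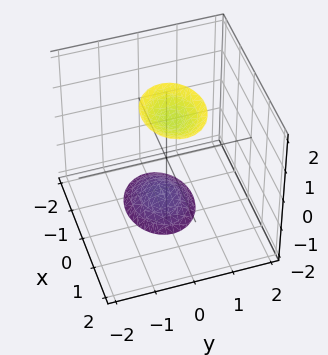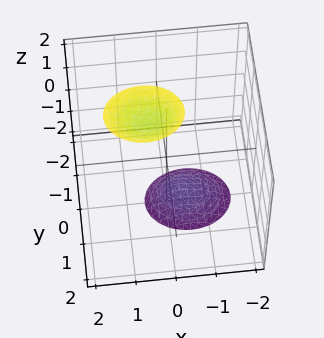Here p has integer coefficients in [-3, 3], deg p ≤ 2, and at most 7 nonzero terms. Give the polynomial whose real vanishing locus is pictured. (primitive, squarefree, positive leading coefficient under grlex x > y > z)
1. The picture has 2 separate pieces. They look like related sheets of one shape, so recover p as a whole.
2. deg p = 2. The shape is more complex than any degree-1 surface.
3. Reading off the gridlines: no x-intercept at any integer in the box; it misses every integer gridline on the y-axis.
4. Solving for integer coefficients yields p as stated.

2*x^2 - x*z + 3*y^2 - z^2 + 3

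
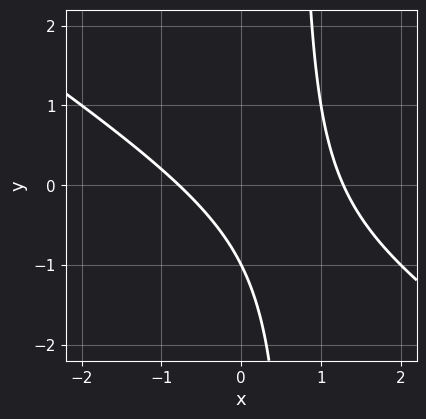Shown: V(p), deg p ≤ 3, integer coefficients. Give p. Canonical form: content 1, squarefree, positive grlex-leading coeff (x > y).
2*x^2 + 3*x*y - x - 2*y - 2

(a) deg p = 2.
(b) Reading off the gridlines: it crosses the y-axis at the gridline y = -1.
(c) Putting this together gives p.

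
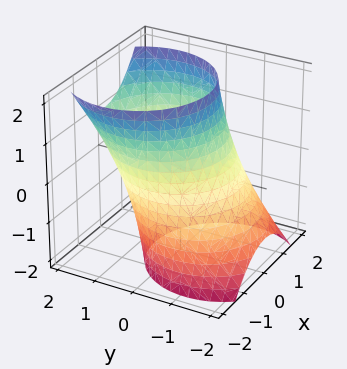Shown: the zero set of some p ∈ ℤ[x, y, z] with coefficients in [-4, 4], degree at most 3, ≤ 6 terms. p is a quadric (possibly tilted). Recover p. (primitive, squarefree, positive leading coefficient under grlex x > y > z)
(a) Degree: the shape is more complex than any degree-1 surface, so deg p = 2.
(b) Against the integer gridlines: the surface avoids every integer z-axis point in the box.
(c) Matching integer coefficients to the picture gives p.

x^2 + y^2 - y*z - 2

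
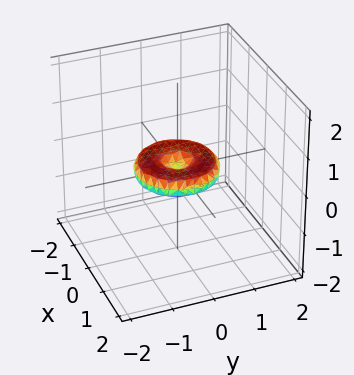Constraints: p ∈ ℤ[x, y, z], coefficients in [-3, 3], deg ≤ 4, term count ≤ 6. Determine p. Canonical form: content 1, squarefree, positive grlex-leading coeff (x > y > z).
(a) Degree: the shape is more complex than any degree-3 surface, so deg p = 4.
(b) Symmetries: rotational symmetry about the z-axis ⇒ p depends on x, y only through x² + y².
(c) From the visible intercepts: the y-axis gridline crossings are at y ∈ {-1, 0, 1}; a circular section at z = 0 has radius exactly 1; it meets the z-axis at z = 0 (among the integer gridlines); among the integer gridlines, it crosses the x-axis at x ∈ {-1, 0, 1}.
(d) The integer polynomial consistent with all of this is the stated p.

x^4 + 2*x^2*y^2 + y^4 - x^2 - y^2 + 3*z^2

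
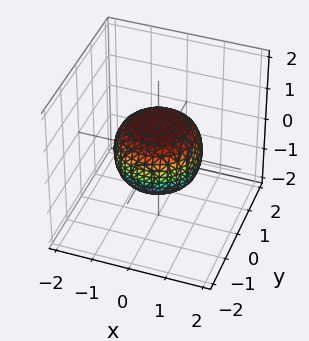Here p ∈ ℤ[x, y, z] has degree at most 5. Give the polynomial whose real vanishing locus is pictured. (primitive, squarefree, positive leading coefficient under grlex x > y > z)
First, degree: a generic line meets the surface in up to 4 points, so deg p = 4.
Next, symmetries: every cross-section ⟂ z is a circle, so x, y appear only via x² + y².
Then, reading off the gridlines: a circular section at z = 0 has radius between 1 and 2.
Finally, these observations pin down the coefficients.

2*x^4 + 4*x^2*y^2 + 2*y^4 - x^2 - y^2 + 3*z^2 - 2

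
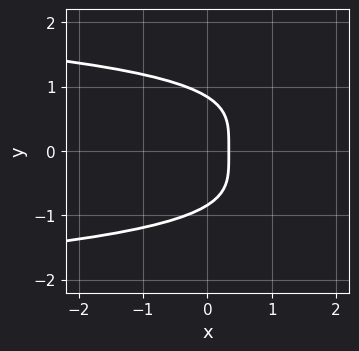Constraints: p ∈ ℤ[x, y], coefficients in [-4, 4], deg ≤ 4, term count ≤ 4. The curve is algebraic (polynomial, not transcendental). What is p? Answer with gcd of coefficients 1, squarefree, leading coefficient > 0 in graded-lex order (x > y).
2*y^4 + 3*x - 1

(a) Degree: a generic line meets the curve in up to 4 points, so deg p = 4.
(b) Symmetries: mirror symmetry y ↦ −y ⇒ only even powers of y.
(c) The integer polynomial consistent with all of this is the stated p.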